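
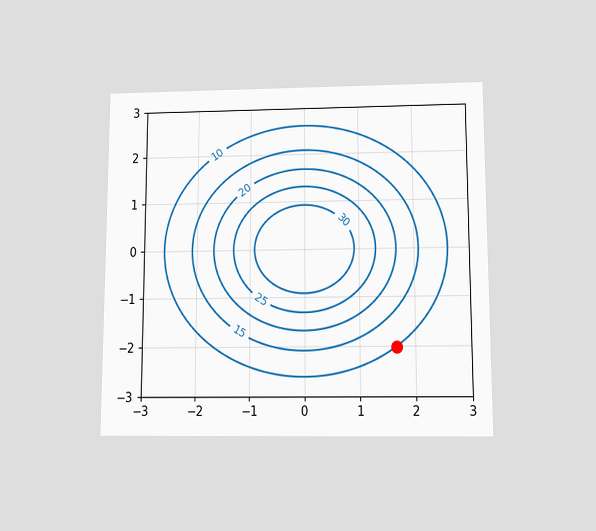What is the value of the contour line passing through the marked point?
The chart is viewed slightly from below. The marked point sits on the contour labelled 10.

10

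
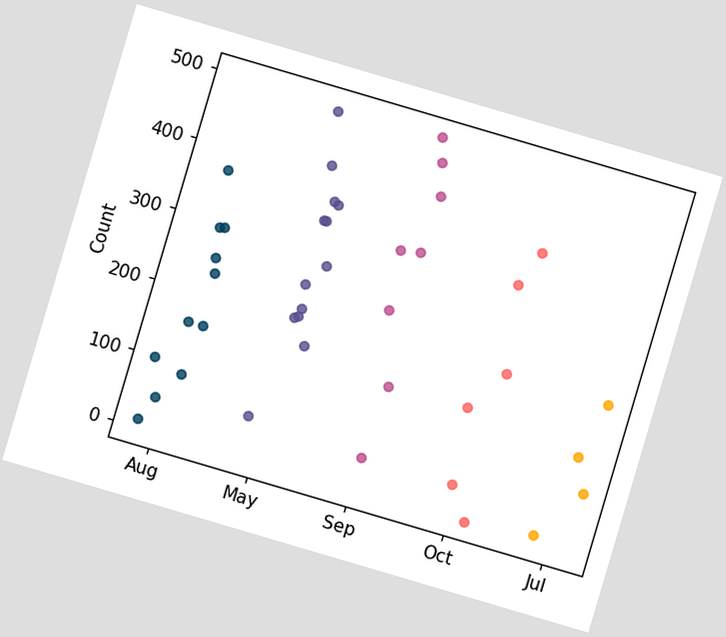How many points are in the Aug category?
The chart is tilted about 16° clockwise. Counting the markers in the Aug column gives 11.

11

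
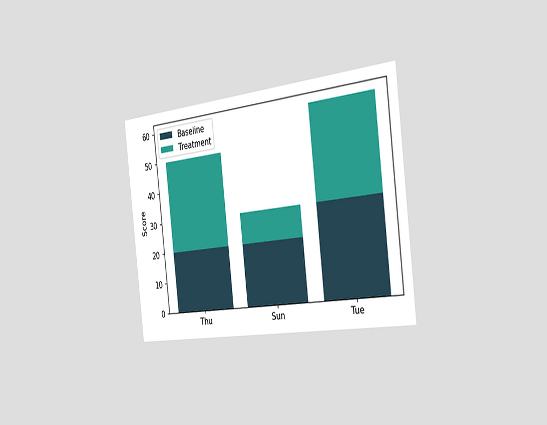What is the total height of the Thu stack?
50

The chart is tilted about 7° counter-clockwise and viewed slightly from the right. The Thu stack's top reaches 50 on the y-axis.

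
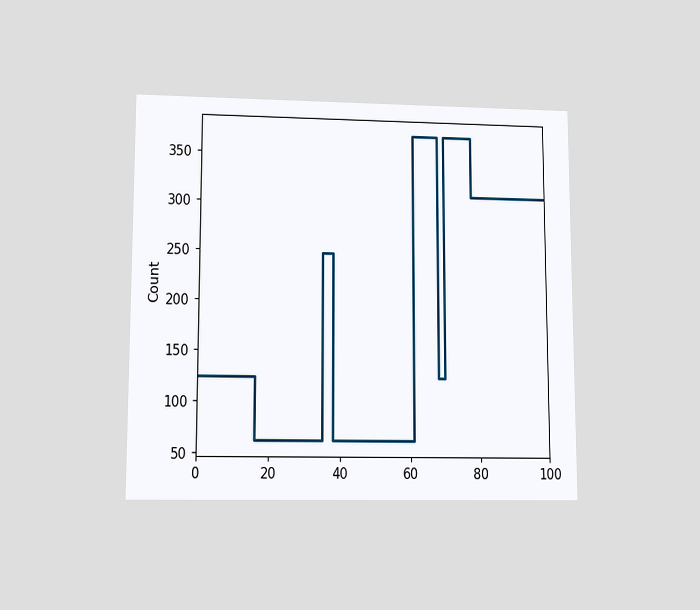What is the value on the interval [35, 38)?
The chart is viewed at a slight angle. On [35, 38) the step sits at 248.

248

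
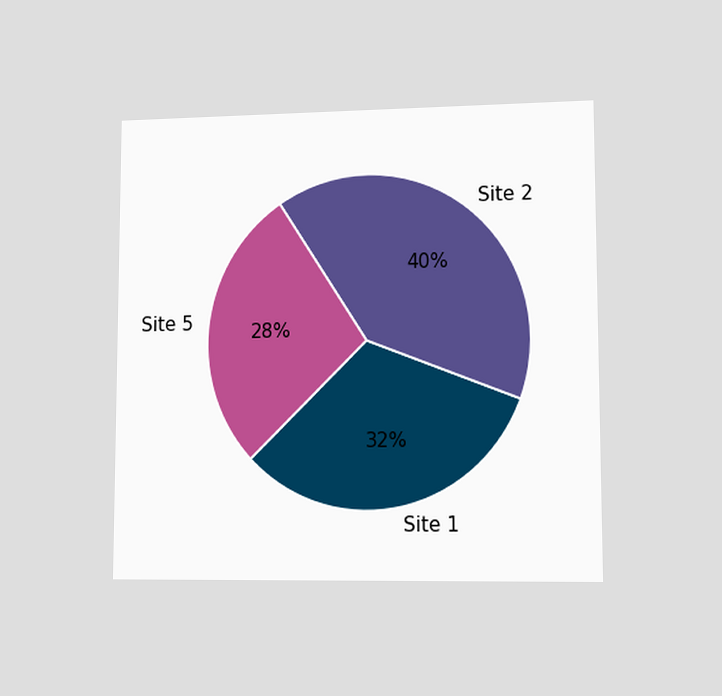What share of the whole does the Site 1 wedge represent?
32%

The chart is viewed at a slight angle. The Site 1 slice takes up 32% of the pie.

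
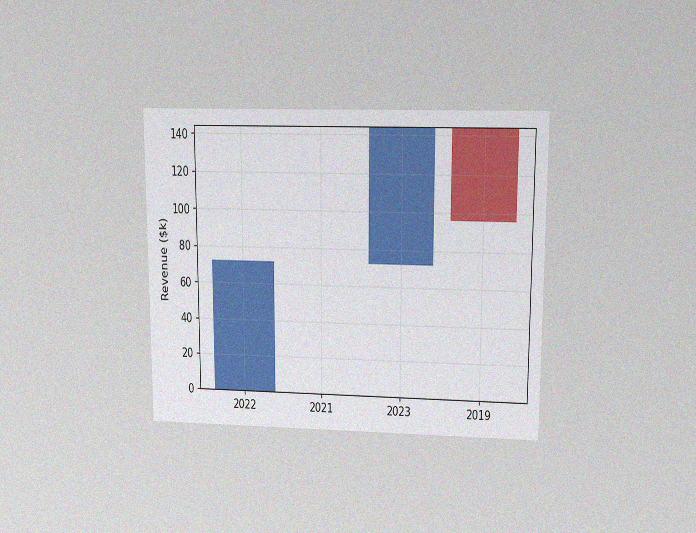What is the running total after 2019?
$96k

The chart is viewed at a slight angle, with some photo noise. After 2019 the running total reaches $96k.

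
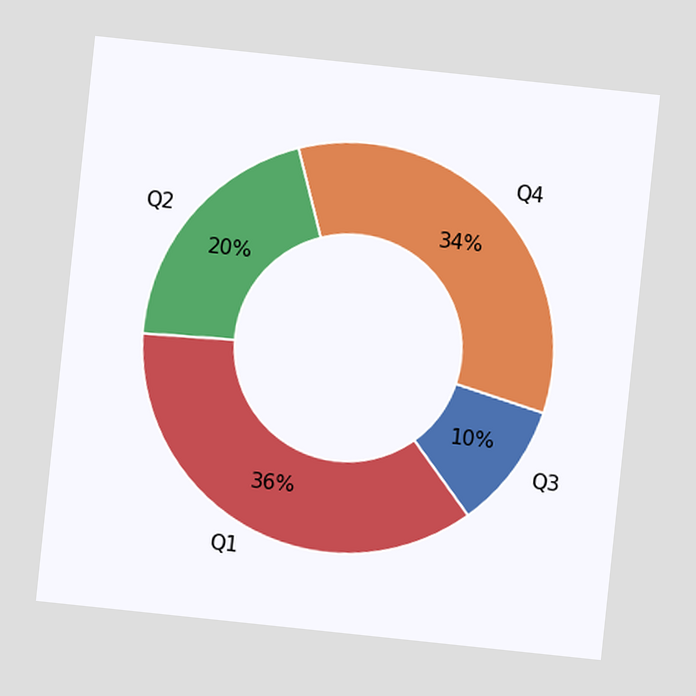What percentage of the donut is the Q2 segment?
The chart is tilted about 6° clockwise. The Q2 segment takes up 20% of the ring.

20%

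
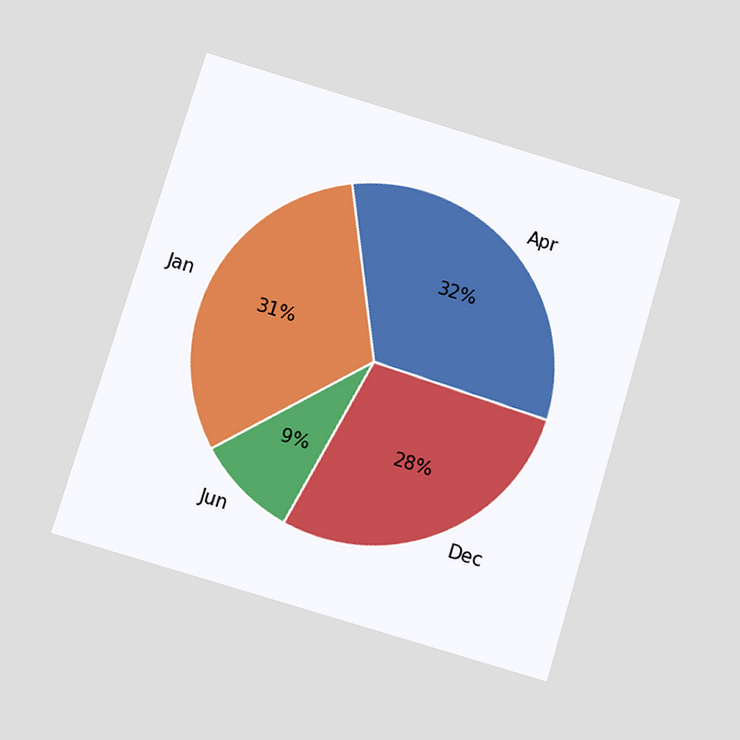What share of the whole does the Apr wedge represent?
The chart is tilted about 17° clockwise and viewed slightly from below. The Apr slice takes up 32% of the pie.

32%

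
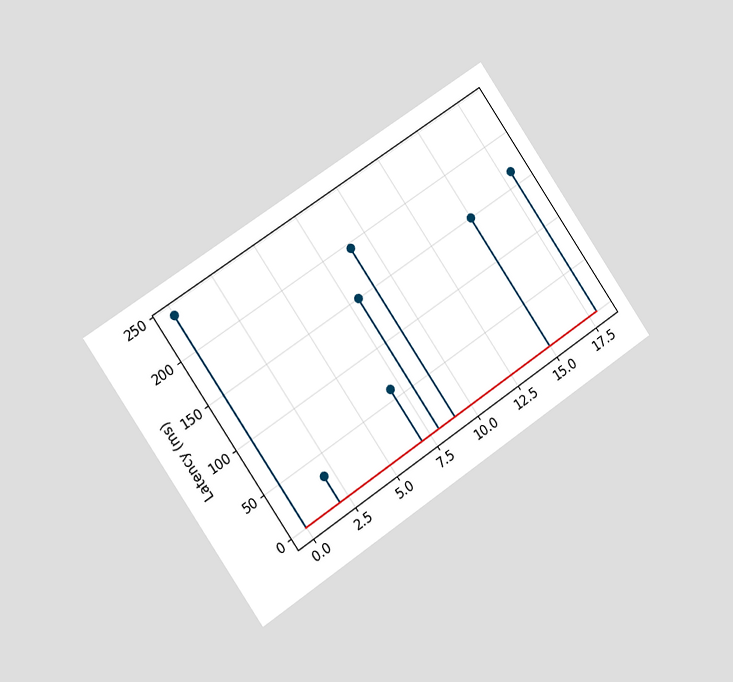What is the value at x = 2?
30ms

The chart is tilted about 34° counter-clockwise and viewed slightly from the left. The stem at x=2 reaches 30ms.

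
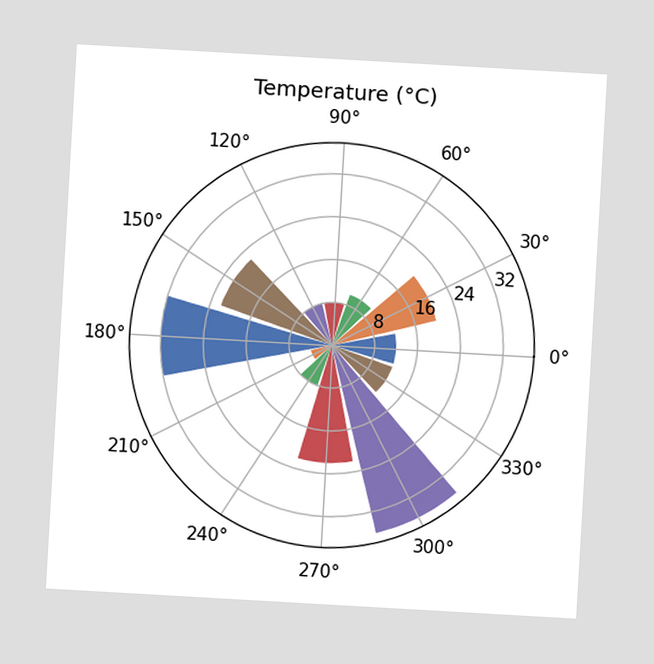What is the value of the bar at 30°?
20°C

The chart is tilted about 3° clockwise. The bar at 30° reaches 20°C on the radial axis.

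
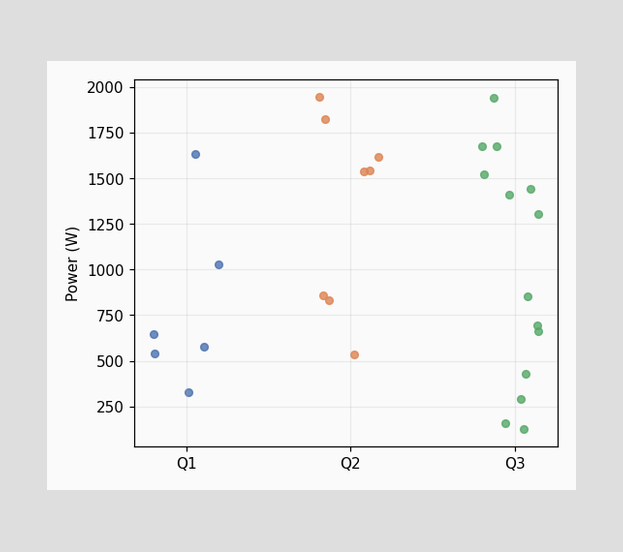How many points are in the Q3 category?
Counting the markers in the Q3 column gives 14.

14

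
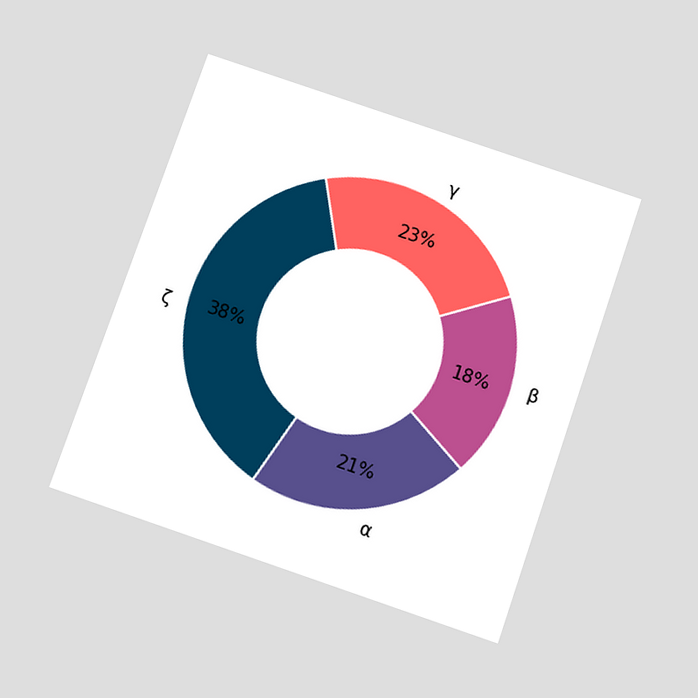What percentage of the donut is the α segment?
21%

The chart is tilted about 19° clockwise and viewed slightly from below. The α segment takes up 21% of the ring.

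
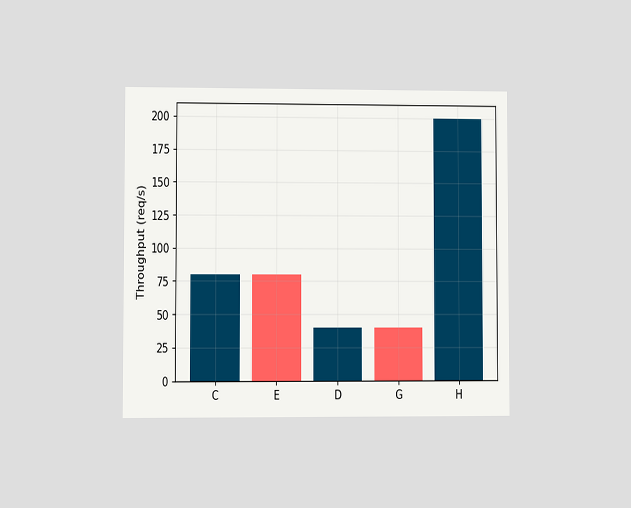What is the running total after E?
The chart is viewed at a slight angle. After E the running total reaches 0req/s.

0req/s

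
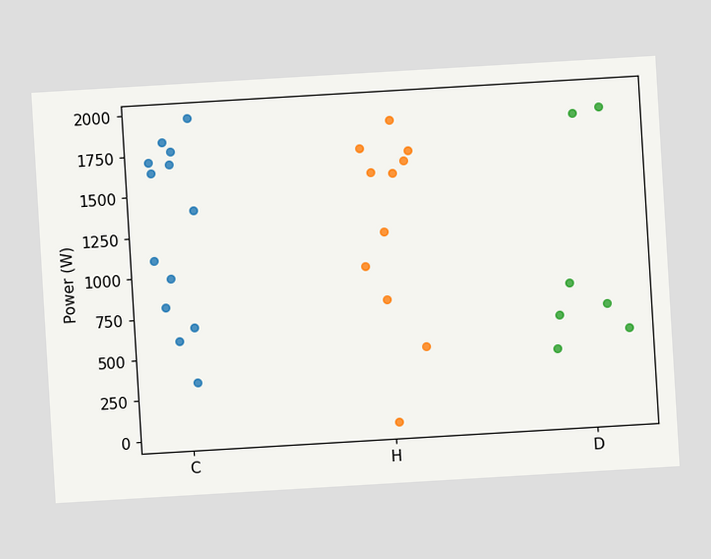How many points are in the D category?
The chart is tilted about 3° counter-clockwise. Counting the markers in the D column gives 7.

7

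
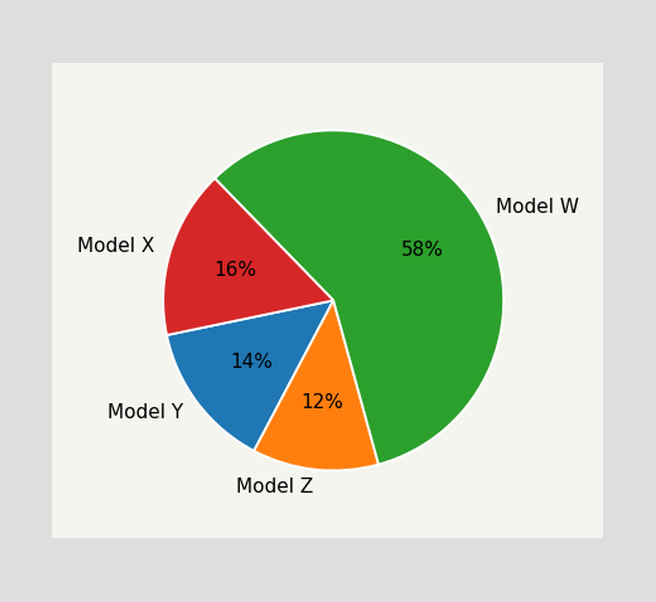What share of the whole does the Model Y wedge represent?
The Model Y slice takes up 14% of the pie.

14%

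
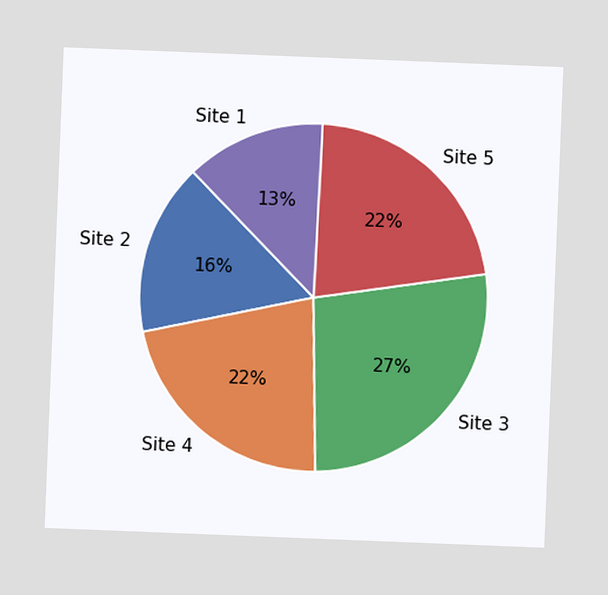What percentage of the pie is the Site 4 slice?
The chart is tilted about 2° clockwise. The Site 4 slice takes up 22% of the pie.

22%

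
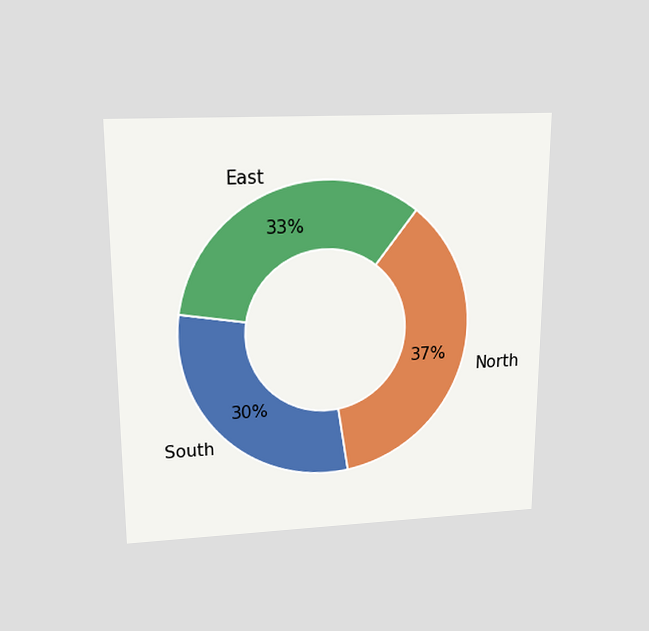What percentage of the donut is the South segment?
The chart is viewed slightly from above. The South segment takes up 30% of the ring.

30%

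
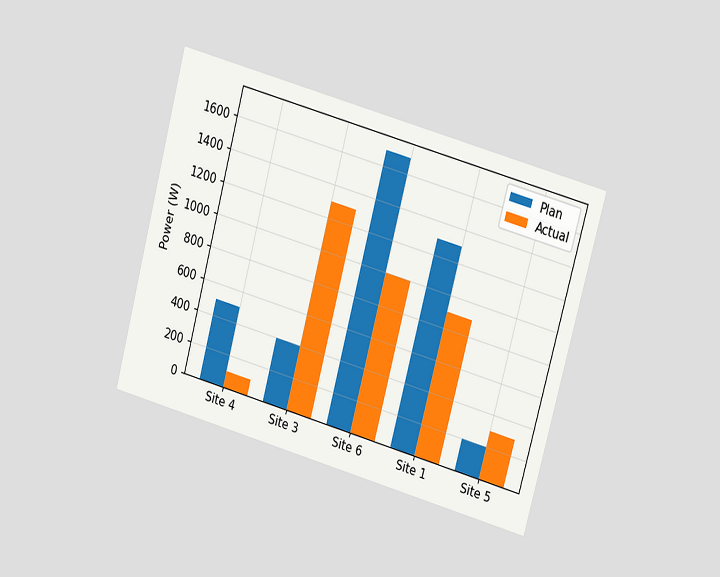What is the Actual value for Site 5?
The chart is tilted about 15° clockwise and viewed at a slight angle. The Actual bar at Site 5 reaches 300W on the y-axis.

300W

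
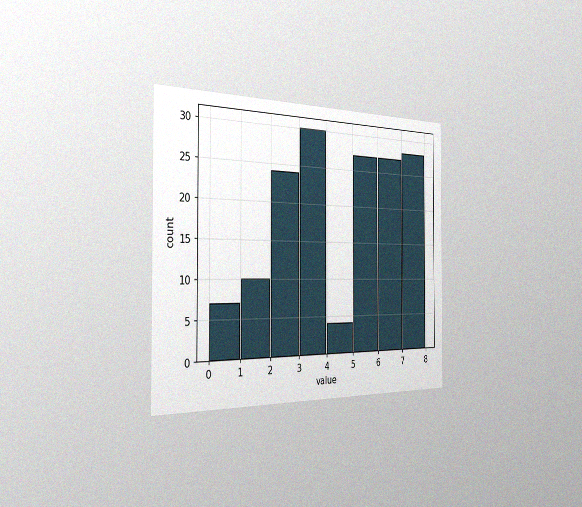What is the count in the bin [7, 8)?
The chart is viewed slightly from the left, with some photo noise. The [7, 8) bin has height 28.

28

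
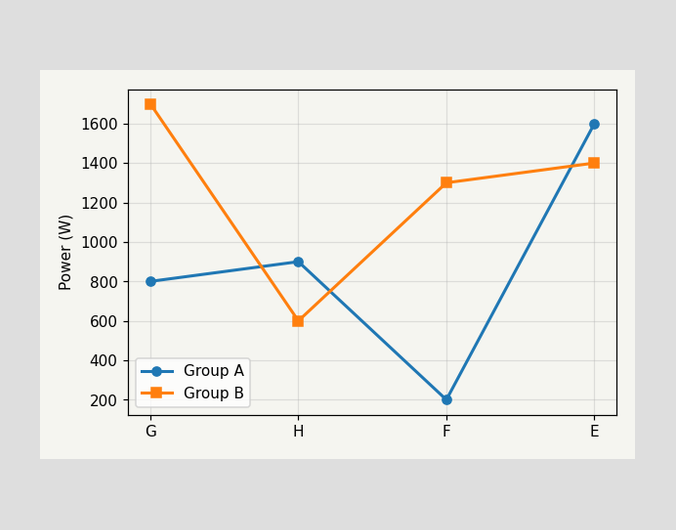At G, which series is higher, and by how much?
Group B, by 900W

At G, Group B sits above the other line by 900W.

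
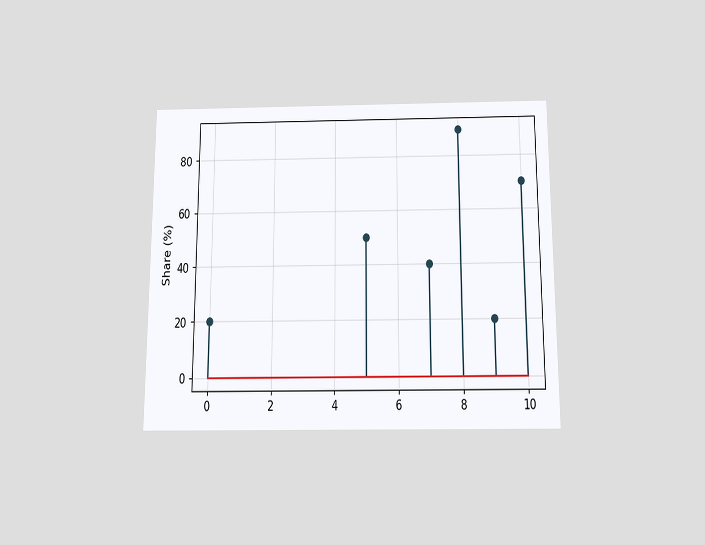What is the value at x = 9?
The chart is viewed slightly from below. The stem at x=9 reaches 20%.

20%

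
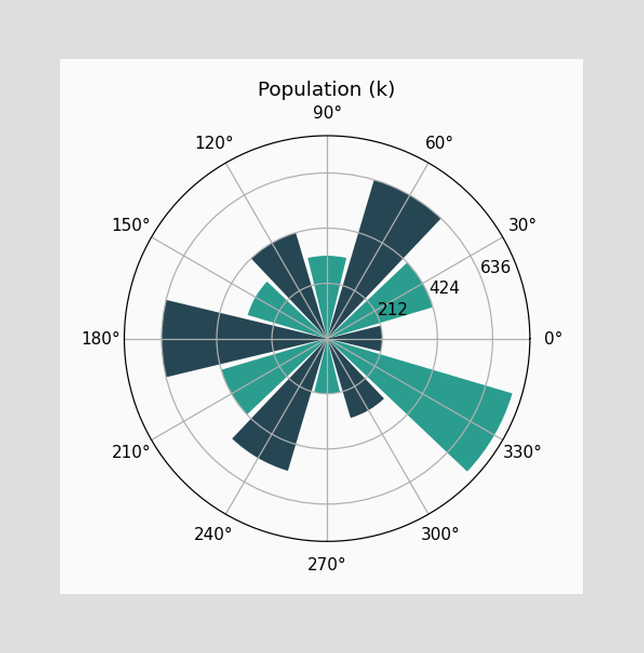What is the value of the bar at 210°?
424k

The bar at 210° reaches 424k on the radial axis.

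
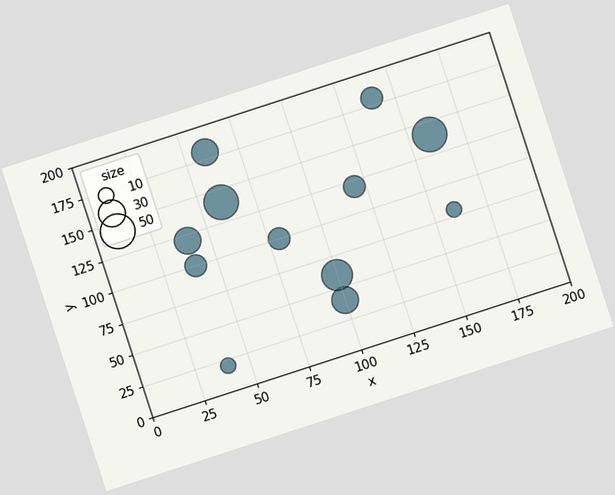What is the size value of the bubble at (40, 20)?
10

The chart is tilted about 18° counter-clockwise. Matching the bubble at (40, 20) against the size legend gives 10.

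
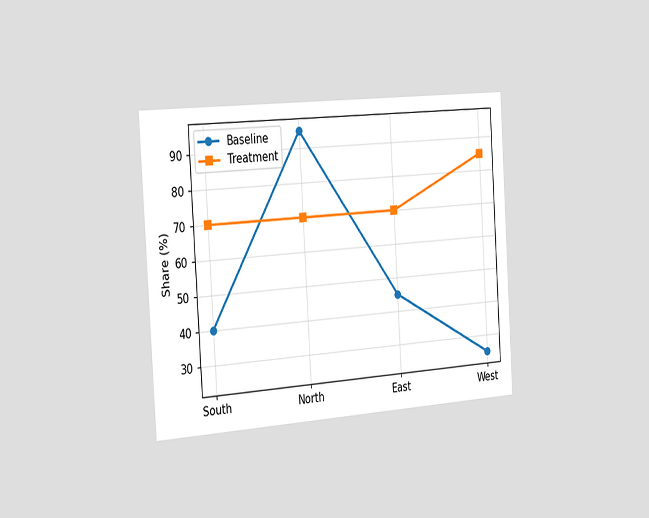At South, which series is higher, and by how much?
Treatment, by 30%

The chart is tilted about 4° counter-clockwise and viewed slightly from the left. At South, Treatment sits above the other line by 30%.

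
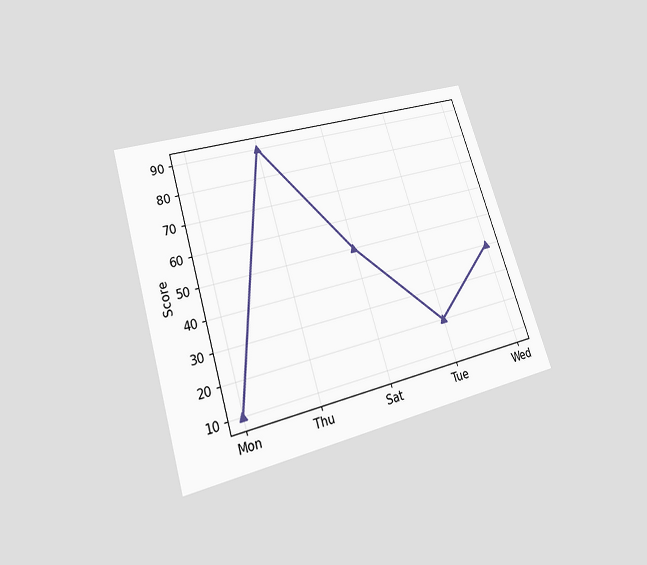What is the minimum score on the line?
10

The chart is tilted about 17° counter-clockwise and viewed slightly from below. The lowest point is at Mon, and reading across to the y-axis gives 10.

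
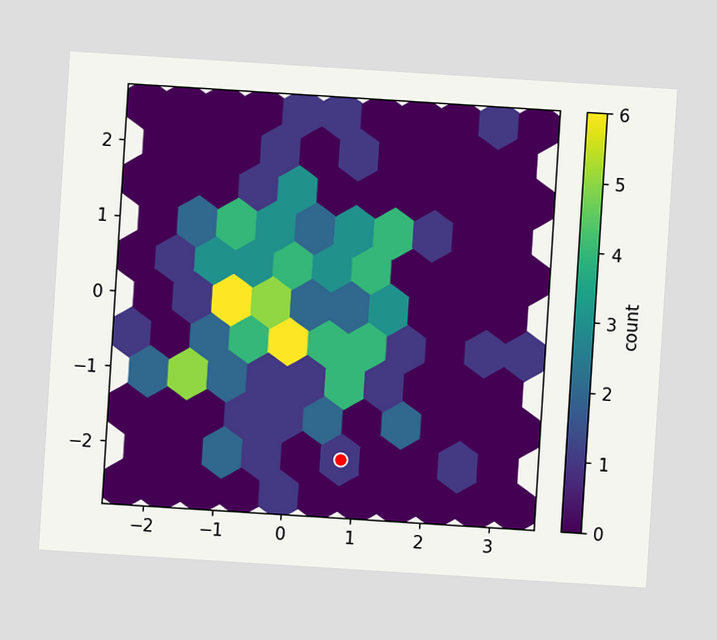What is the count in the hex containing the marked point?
The chart is tilted about 4° clockwise. The marked hex reads 1 on the colorbar.

1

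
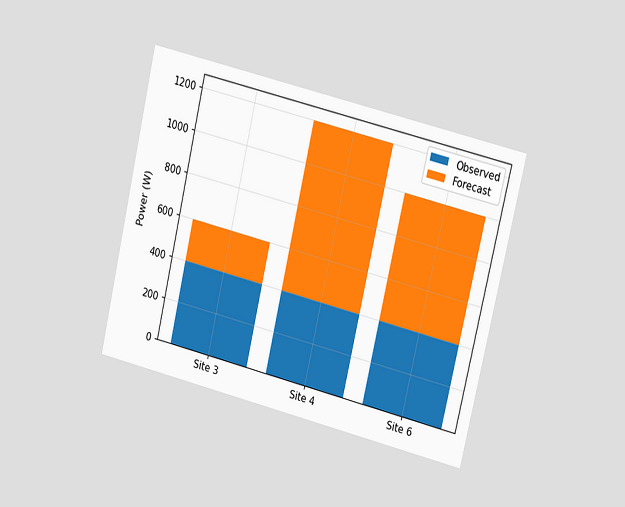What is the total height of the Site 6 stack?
1000W

The chart is tilted about 13° clockwise and viewed at a slight angle. The Site 6 stack's top reaches 1000W on the y-axis.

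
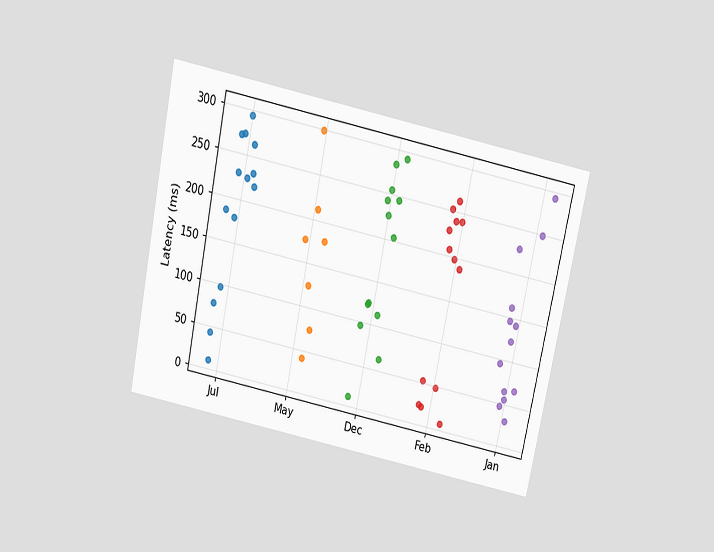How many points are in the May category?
The chart is tilted about 12° clockwise and viewed slightly from above. Counting the markers in the May column gives 7.

7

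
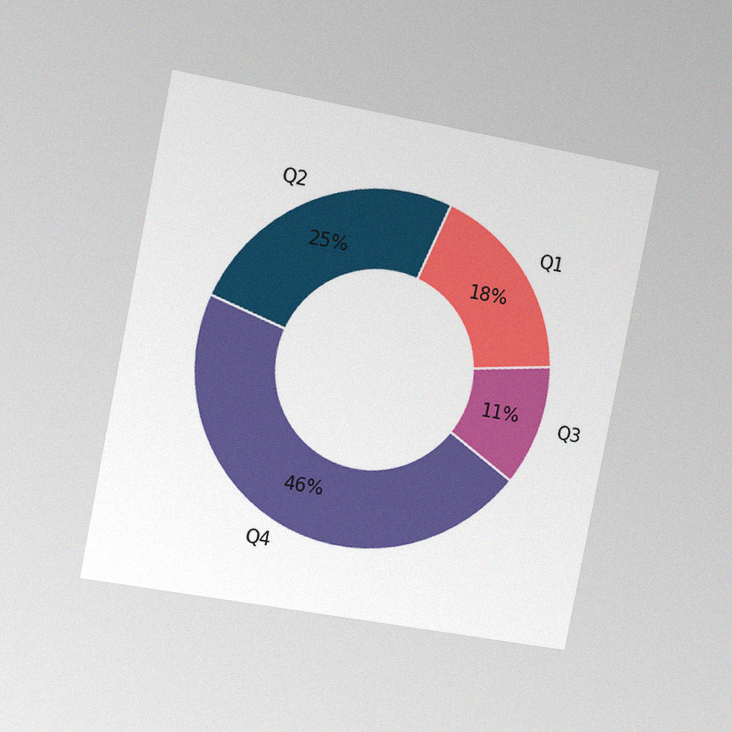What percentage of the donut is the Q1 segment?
18%

The chart is tilted about 11° clockwise and viewed slightly from the left, with some photo noise. The Q1 segment takes up 18% of the ring.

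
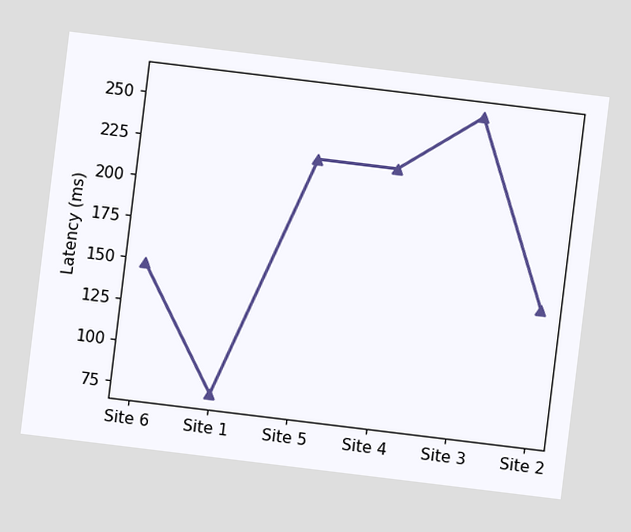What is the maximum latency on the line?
The chart is tilted about 7° clockwise. The highest point is at Site 3, and reading across to the y-axis gives 259ms.

259ms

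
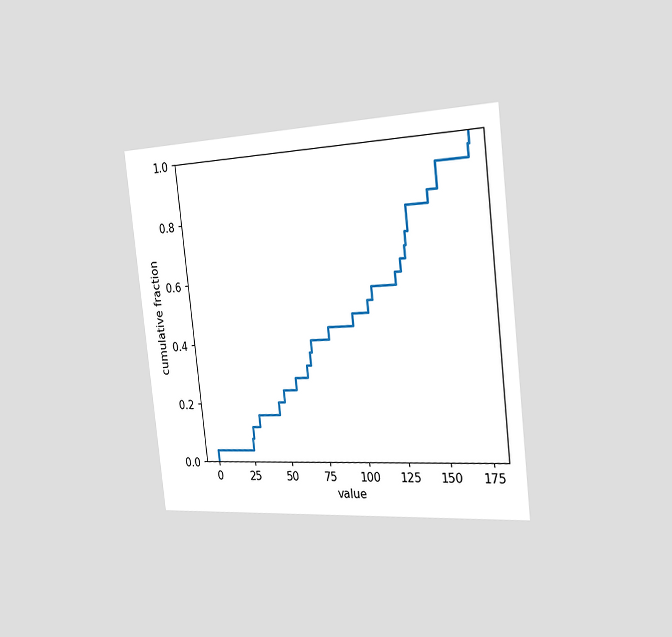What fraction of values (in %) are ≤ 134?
72%

The chart is tilted about 6° counter-clockwise and viewed slightly from the right. At x=134 the ECDF step is at 72%.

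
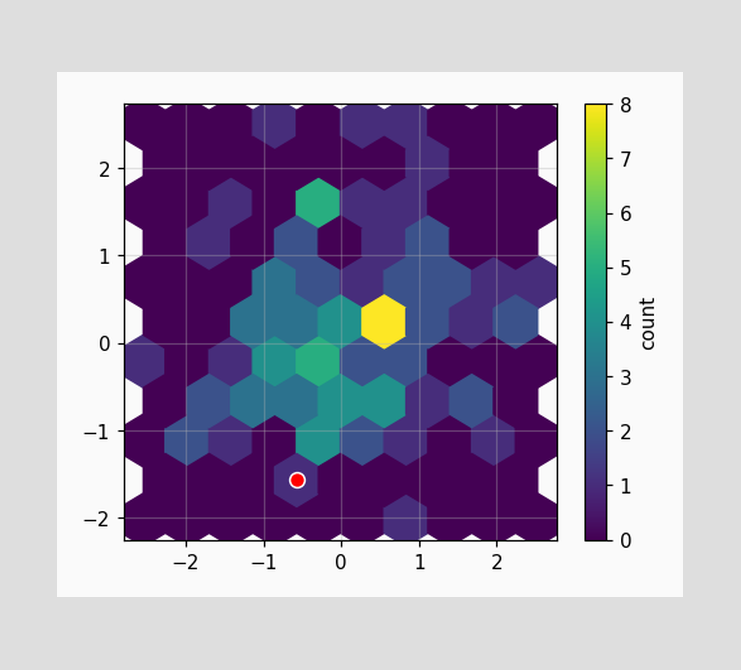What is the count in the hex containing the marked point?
The marked hex reads 1 on the colorbar.

1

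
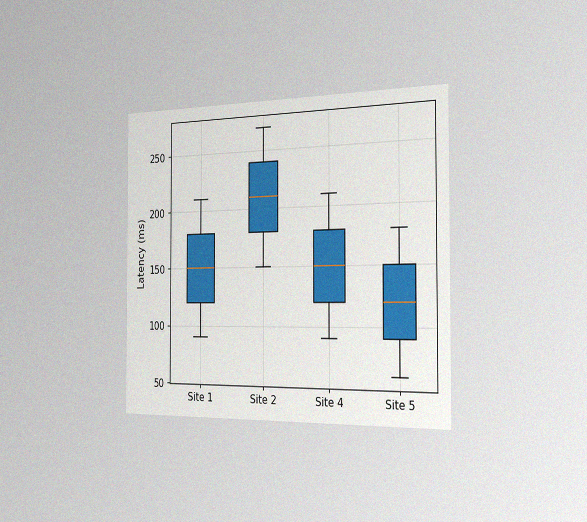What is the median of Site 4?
150ms

The chart is viewed slightly from the right, with some photo noise. The median line in the Site 4 box sits at 150ms.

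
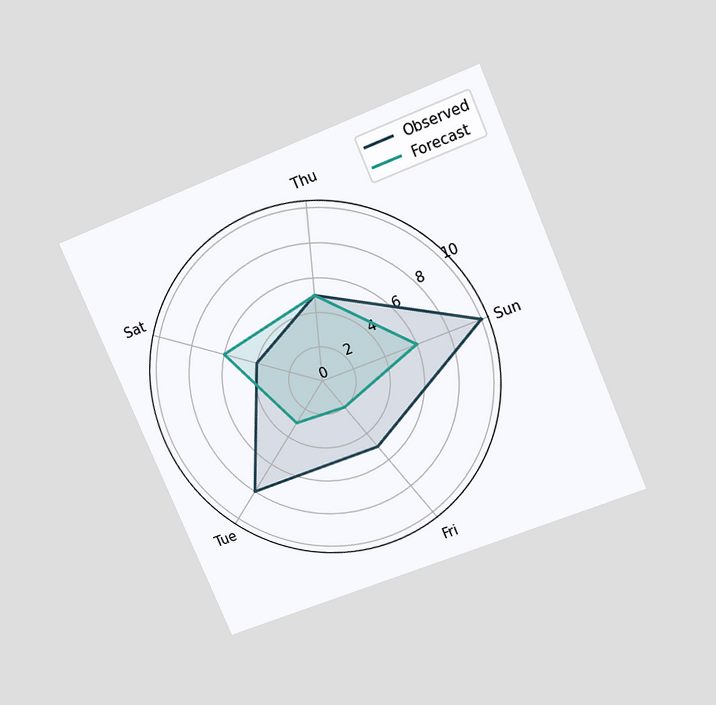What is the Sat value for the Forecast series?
6

The chart is tilted about 23° counter-clockwise and viewed slightly from above. On the Sat axis, Forecast reaches 6.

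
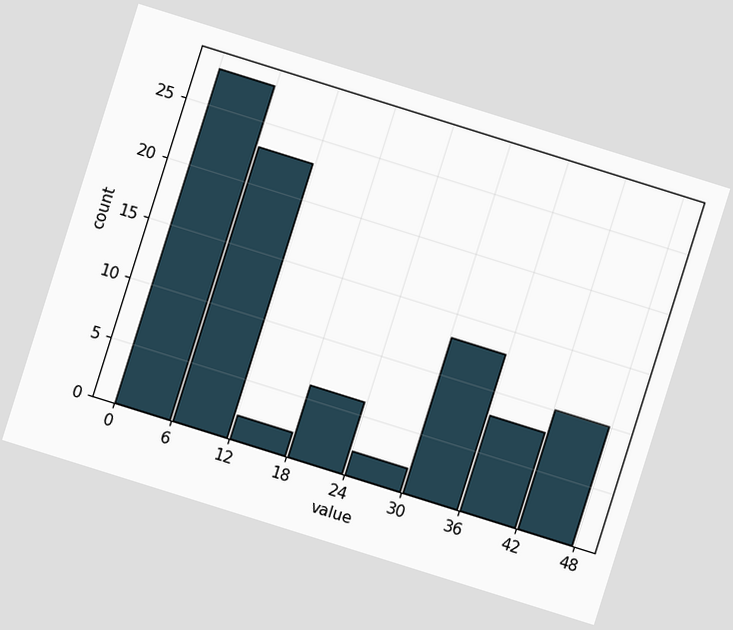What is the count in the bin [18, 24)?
6

The chart is tilted about 17° clockwise. The [18, 24) bin has height 6.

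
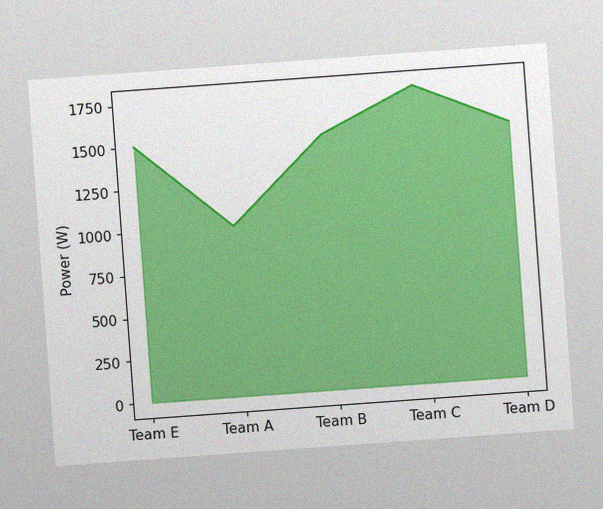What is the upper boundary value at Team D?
1500W

The chart is tilted about 4° counter-clockwise, with some photo noise. At Team D the upper boundary is at 1500W.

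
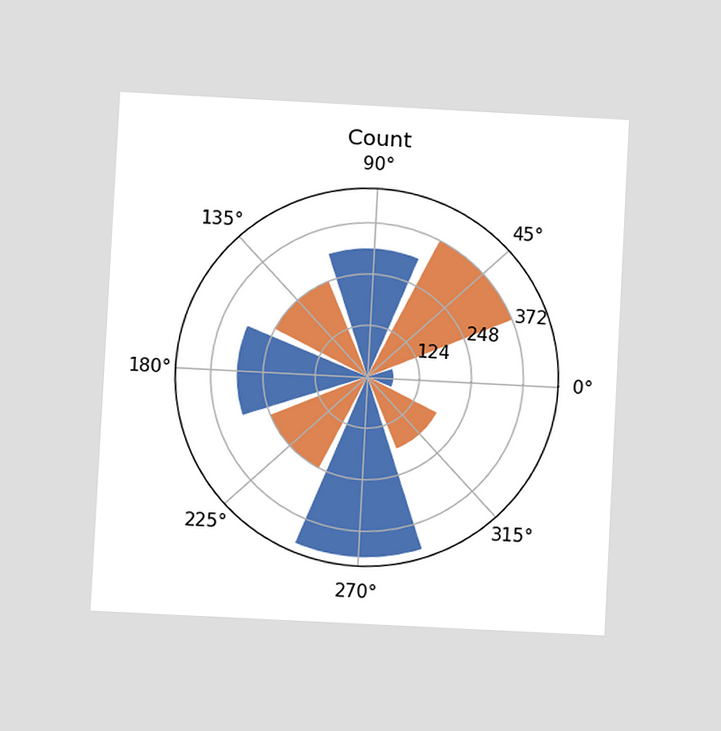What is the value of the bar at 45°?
372

The chart is tilted about 3° clockwise and viewed at a slight angle. The bar at 45° reaches 372 on the radial axis.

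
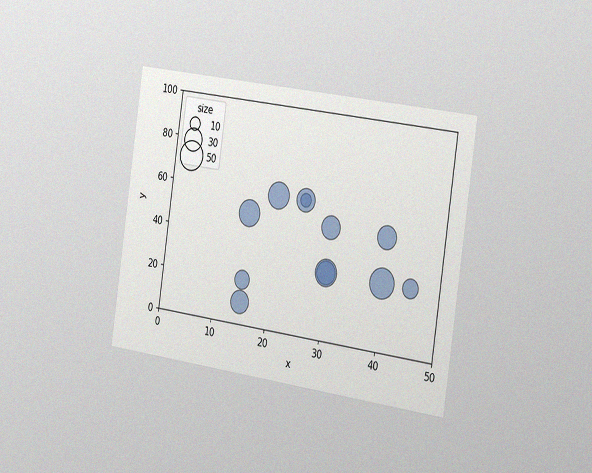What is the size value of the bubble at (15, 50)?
40

The chart is tilted about 8° clockwise and viewed slightly from the right, with some photo noise. Matching the bubble at (15, 50) against the size legend gives 40.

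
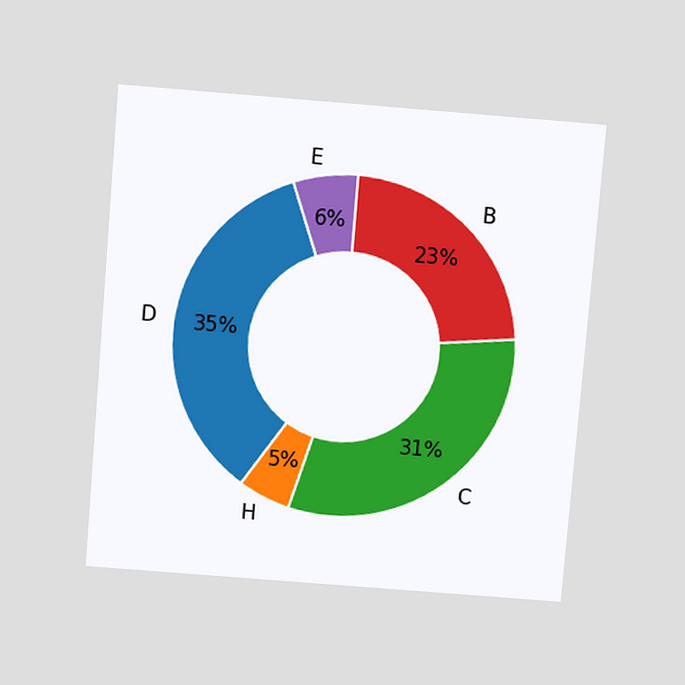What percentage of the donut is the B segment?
23%

The chart is tilted about 5° clockwise and viewed slightly from above. The B segment takes up 23% of the ring.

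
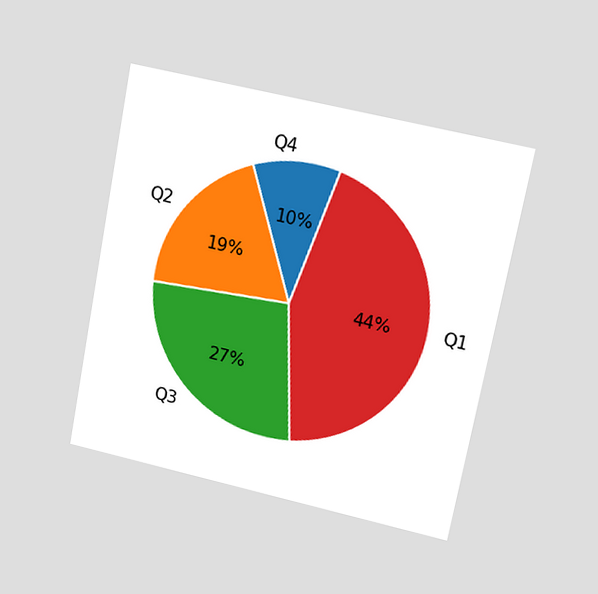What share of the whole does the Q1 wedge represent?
44%

The chart is tilted about 11° clockwise and viewed at a slight angle. The Q1 slice takes up 44% of the pie.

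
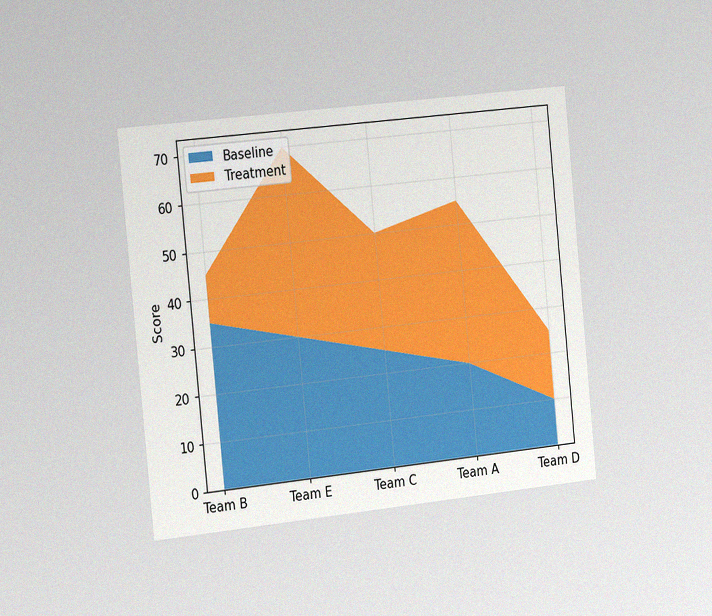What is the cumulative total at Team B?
The chart is tilted about 6° counter-clockwise and viewed slightly from the left, with some photo noise. The stacked total at Team B reaches 45.

45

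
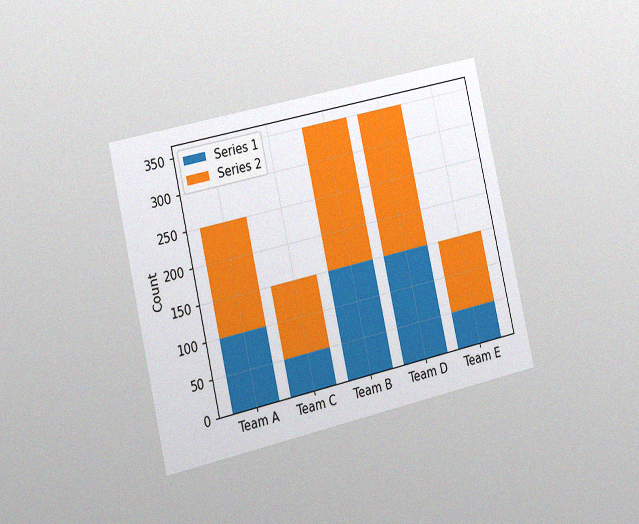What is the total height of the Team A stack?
The chart is tilted about 13° counter-clockwise and viewed slightly from the left, with some photo noise. The Team A stack's top reaches 250 on the y-axis.

250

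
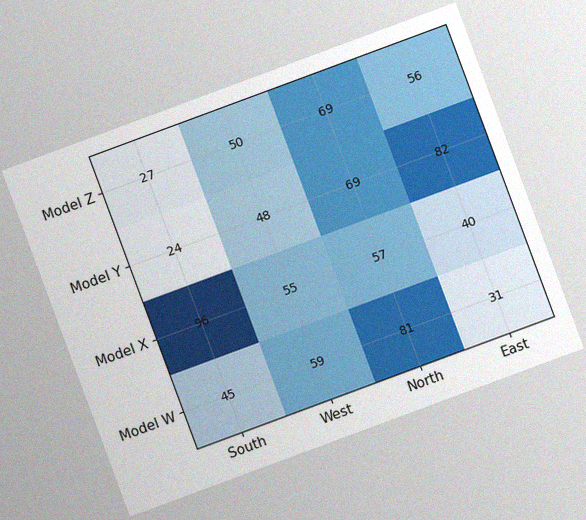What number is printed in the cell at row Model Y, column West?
48

The chart is tilted about 20° counter-clockwise, with some photo noise. The (Model Y, West) cell reads 48.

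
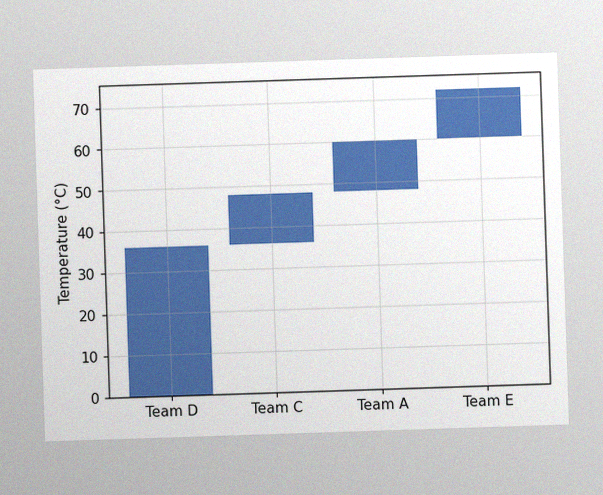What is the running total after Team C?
48°C

The image has some photo noise and uneven lighting. After Team C the running total reaches 48°C.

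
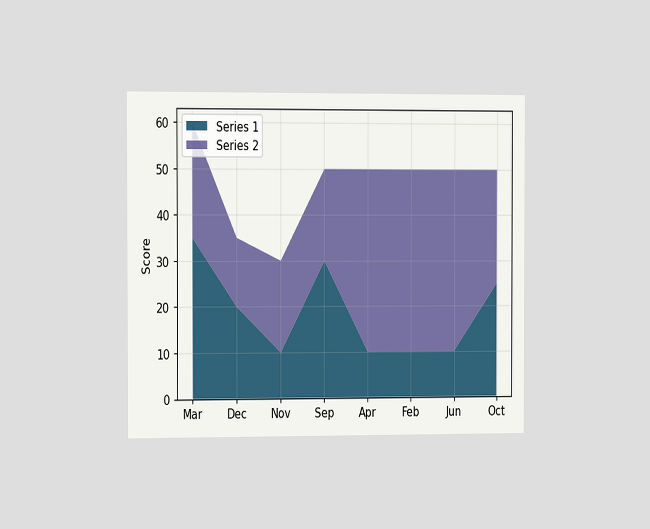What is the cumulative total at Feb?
The chart is viewed slightly from the left. The stacked total at Feb reaches 50.

50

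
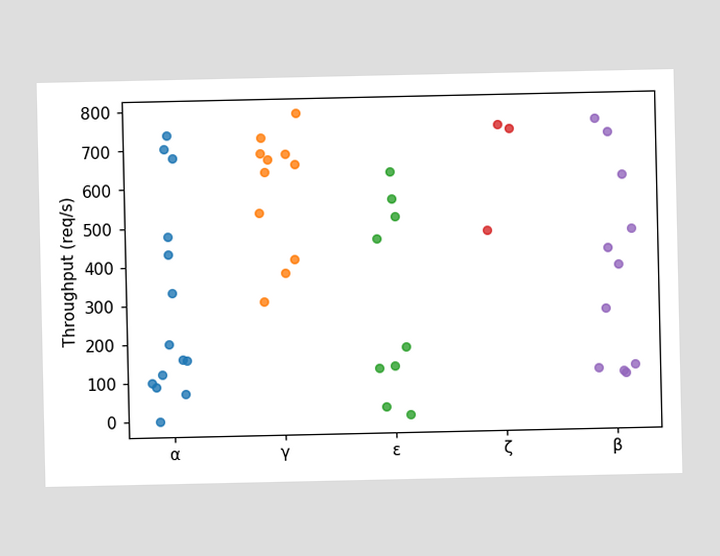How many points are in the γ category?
11

Counting the markers in the γ column gives 11.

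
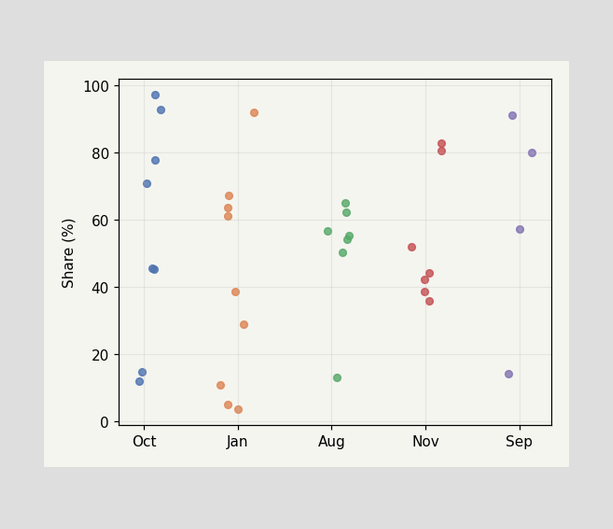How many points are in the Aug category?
Counting the markers in the Aug column gives 7.

7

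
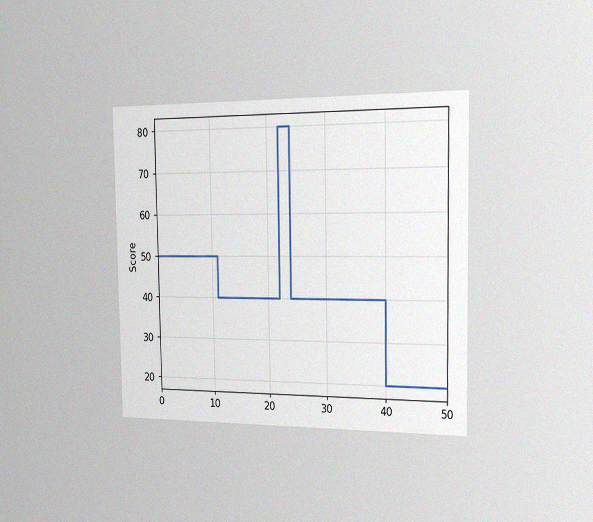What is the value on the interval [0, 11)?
50

The chart is viewed slightly from the right, with some photo noise. On [0, 11) the step sits at 50.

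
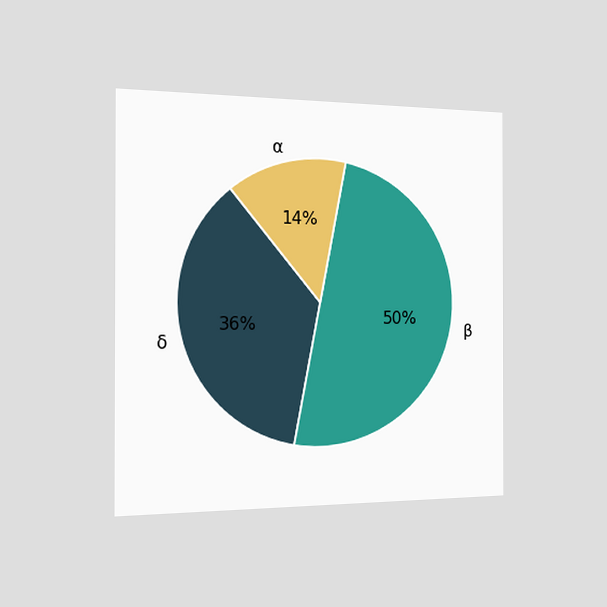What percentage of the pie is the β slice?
50%

The chart is viewed slightly from the left. The β slice takes up 50% of the pie.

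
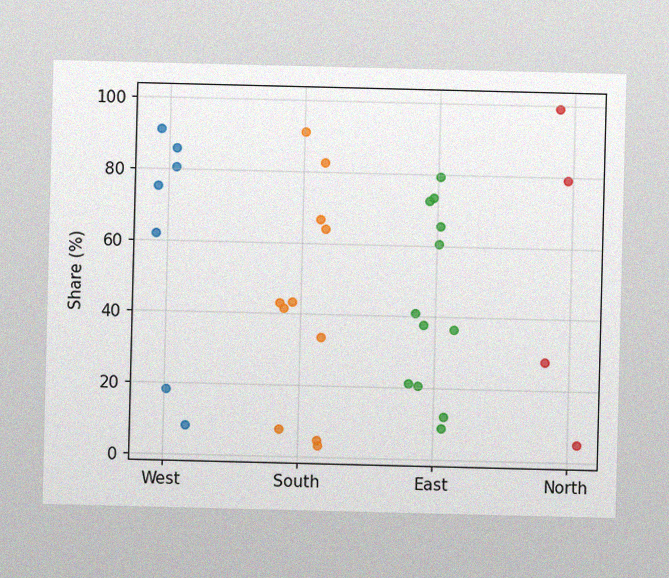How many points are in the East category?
12

The image has some photo noise and uneven lighting. Counting the markers in the East column gives 12.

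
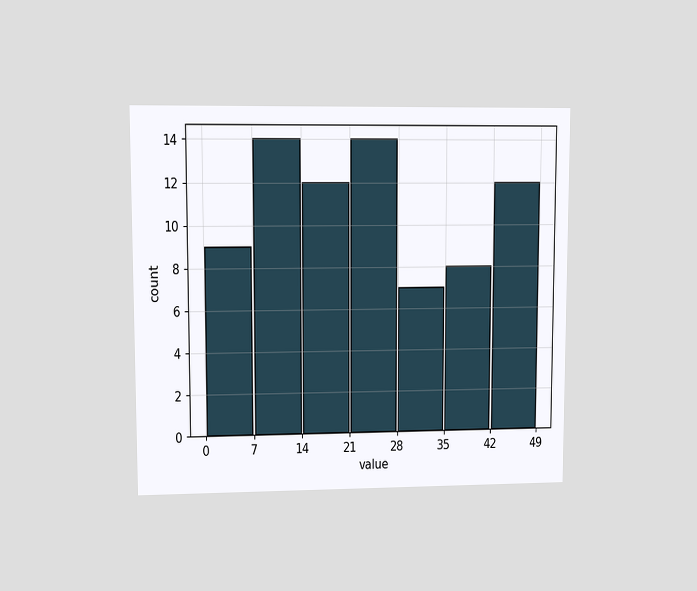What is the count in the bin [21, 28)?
The chart is viewed at a slight angle. The [21, 28) bin has height 14.

14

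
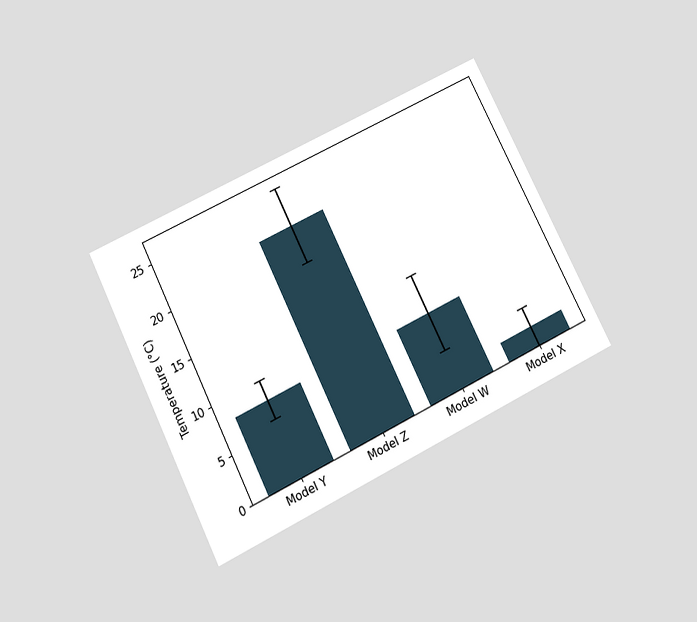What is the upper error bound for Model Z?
26°C

The chart is tilted about 26° counter-clockwise and viewed slightly from below. The Model Z bar's upper whisker reaches 26°C.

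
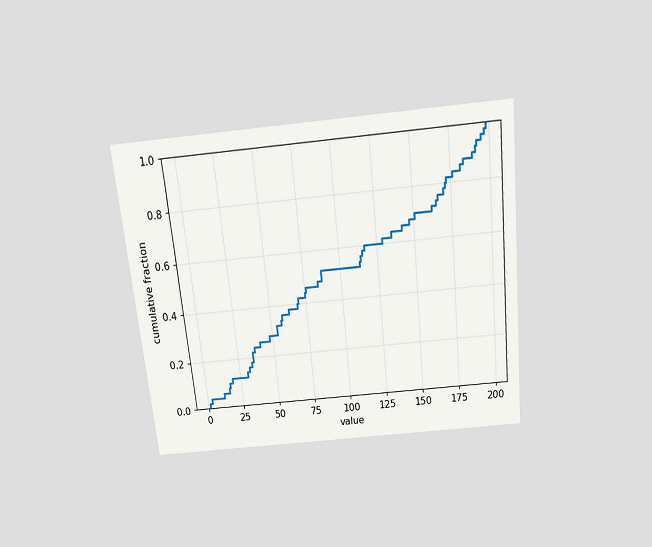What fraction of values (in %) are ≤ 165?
The chart is tilted about 6° counter-clockwise and viewed slightly from above. At x=165 the ECDF step is at 74%.

74%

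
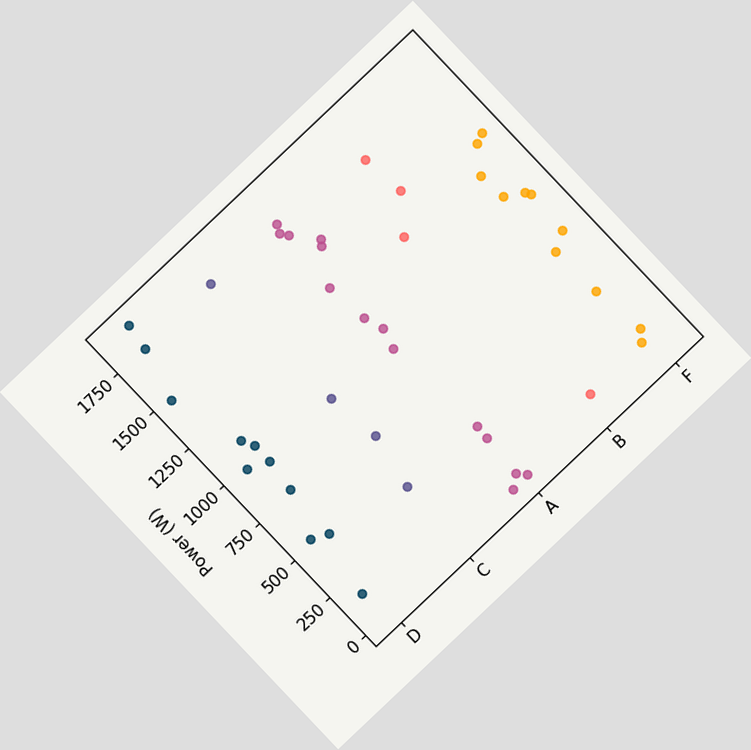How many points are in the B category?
4

The chart is tilted about 43° counter-clockwise. Counting the markers in the B column gives 4.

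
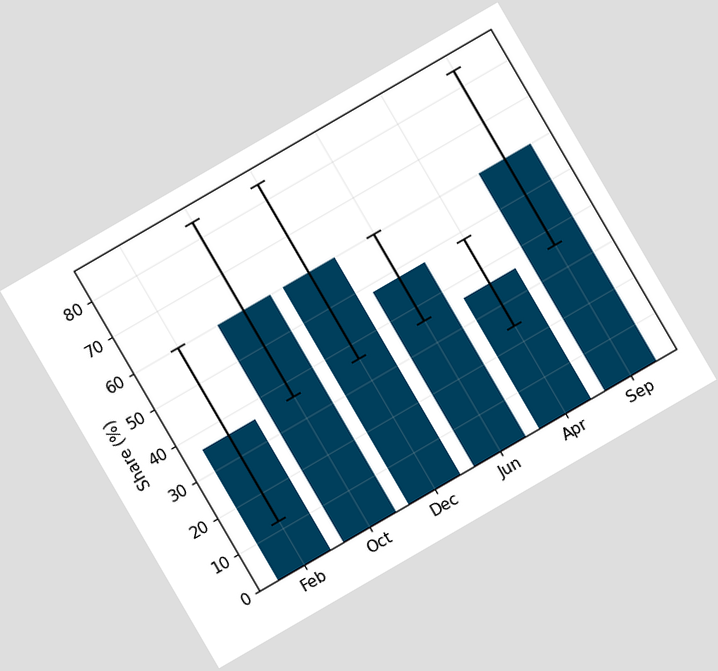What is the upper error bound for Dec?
The chart is tilted about 30° counter-clockwise. The Dec bar's upper whisker reaches 84%.

84%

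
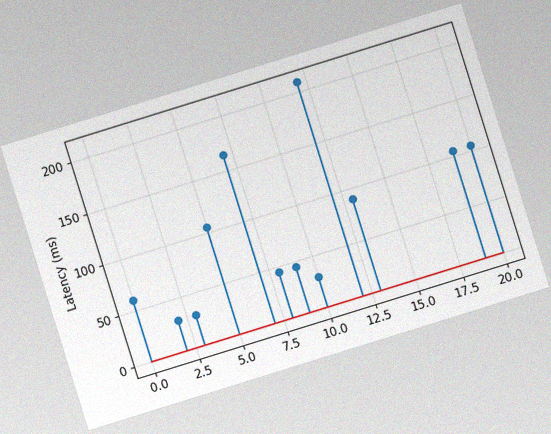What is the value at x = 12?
The chart is tilted about 17° counter-clockwise, with some photo noise. The stem at x=12 reaches 210ms.

210ms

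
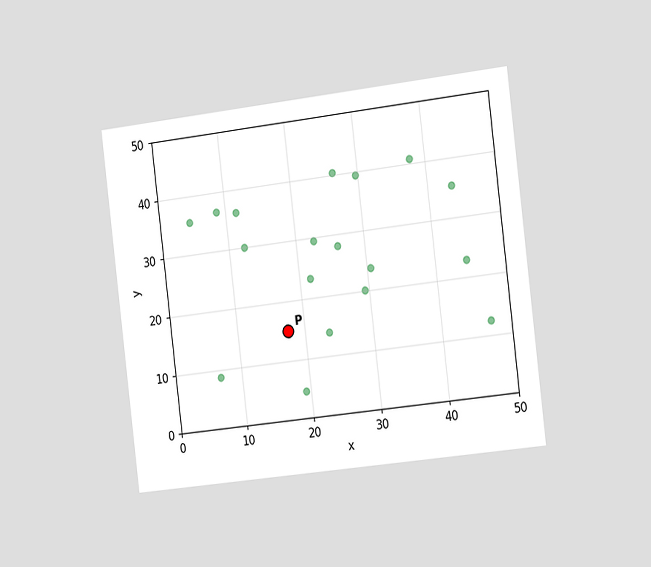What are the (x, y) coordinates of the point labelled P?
(17.5, 15)

The chart is tilted about 7° counter-clockwise and viewed slightly from the right. Following the gridlines from P to each axis, P sits at (17.5, 15).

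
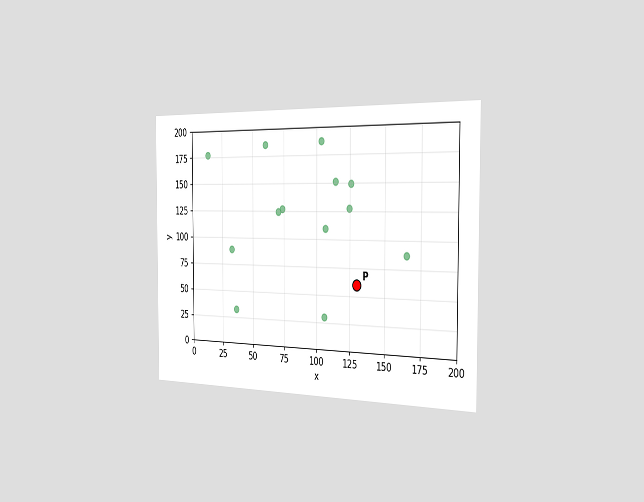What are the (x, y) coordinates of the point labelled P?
(130, 60)

The chart is viewed slightly from the right. Following the gridlines from P to each axis, P sits at (130, 60).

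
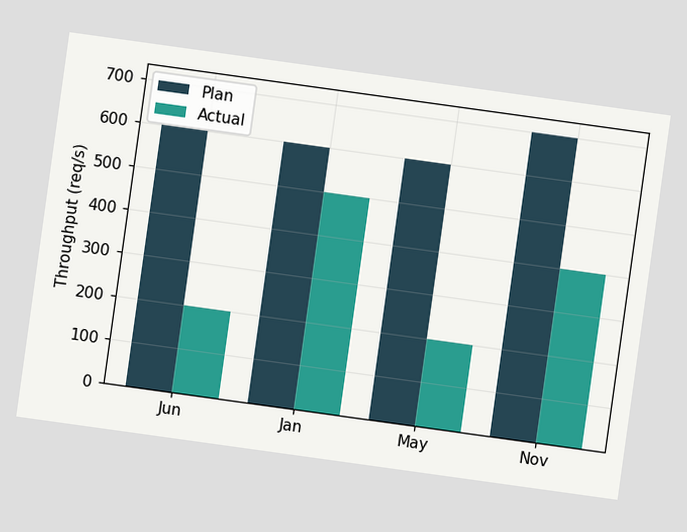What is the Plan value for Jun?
600req/s

The chart is tilted about 8° clockwise. The Plan bar at Jun reaches 600req/s on the y-axis.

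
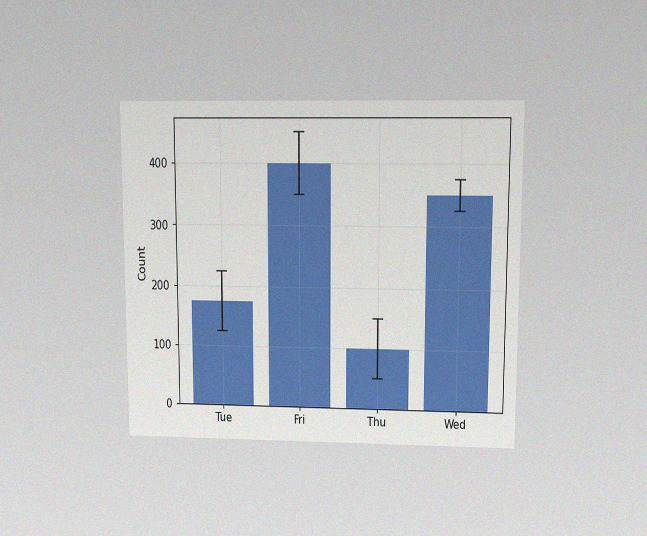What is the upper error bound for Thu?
150

The chart is viewed at a slight angle, with some photo noise. The Thu bar's upper whisker reaches 150.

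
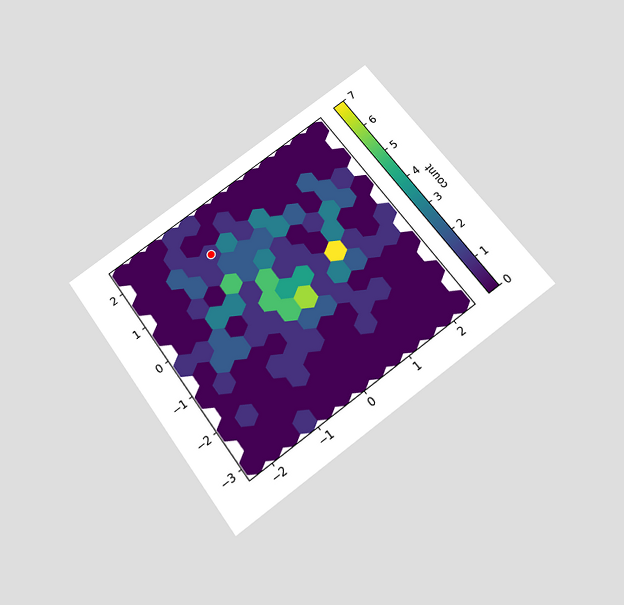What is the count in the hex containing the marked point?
1

The chart is tilted about 36° counter-clockwise and viewed slightly from below. The marked hex reads 1 on the colorbar.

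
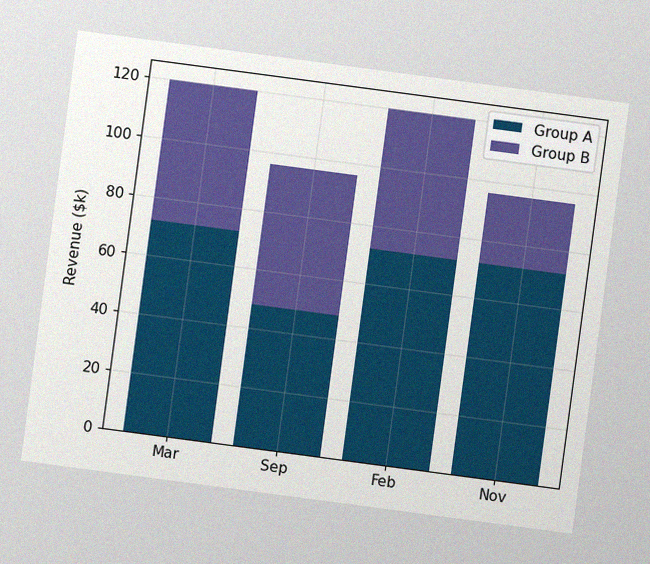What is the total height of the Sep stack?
$96k

The chart is tilted about 8° clockwise, with some photo noise. The Sep stack's top reaches $96k on the y-axis.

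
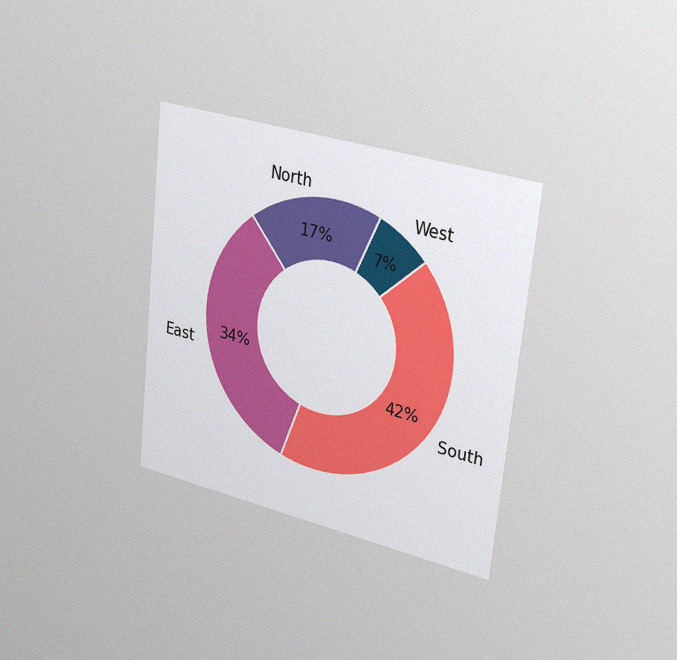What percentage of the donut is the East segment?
The chart is tilted about 6° clockwise and viewed slightly from the right, with some photo noise. The East segment takes up 34% of the ring.

34%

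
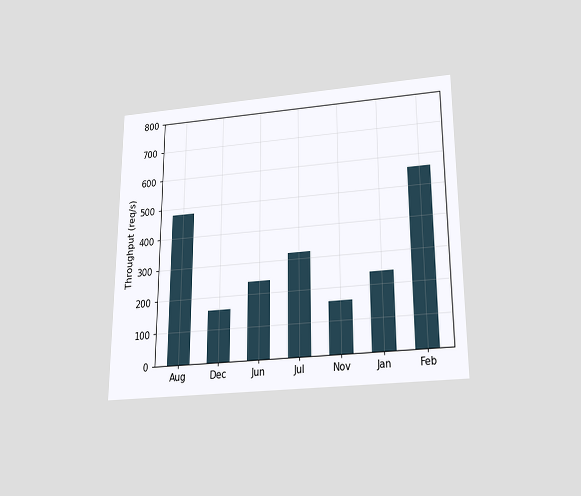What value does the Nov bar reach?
160req/s

The chart is viewed slightly from below. Reading along the chart's y-axis, the Nov bar reaches 160req/s.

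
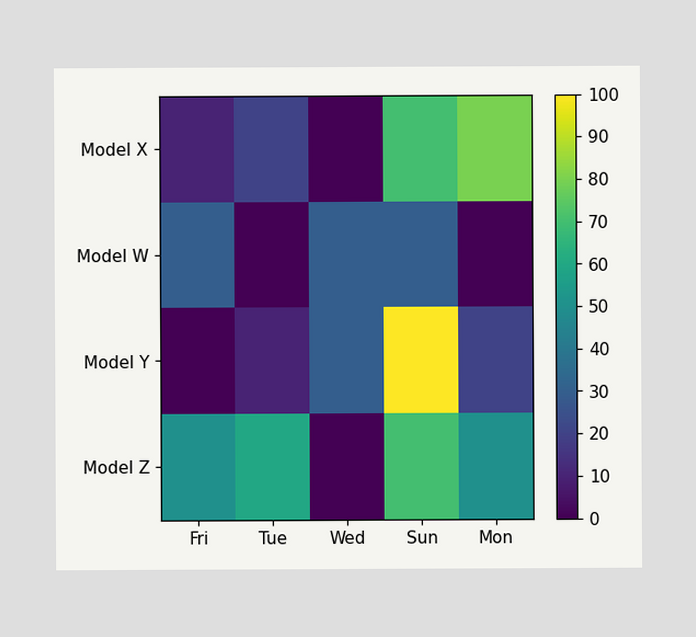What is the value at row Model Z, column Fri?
50

Matching cell (Model Z, Fri) against the colorbar gives 50.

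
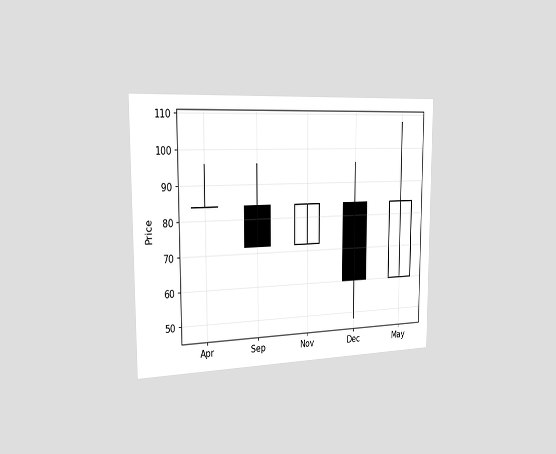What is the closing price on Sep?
72

The chart is viewed slightly from the left. The Sep candle closes at 72.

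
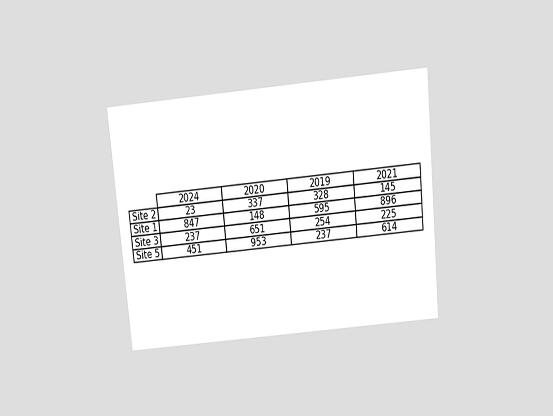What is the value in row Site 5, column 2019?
The chart is tilted about 6° counter-clockwise and viewed slightly from above. The (Site 5, 2019) cell reads 237.

237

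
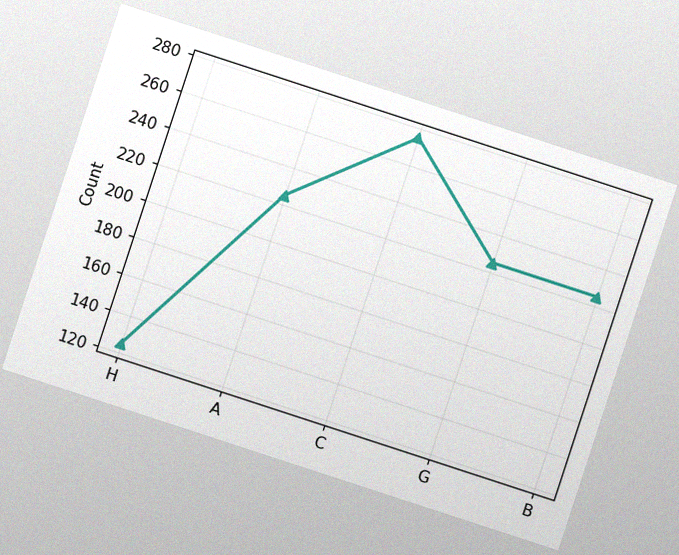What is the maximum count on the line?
275

The chart is tilted about 18° clockwise, with some photo noise. The highest point is at C, and reading across to the y-axis gives 275.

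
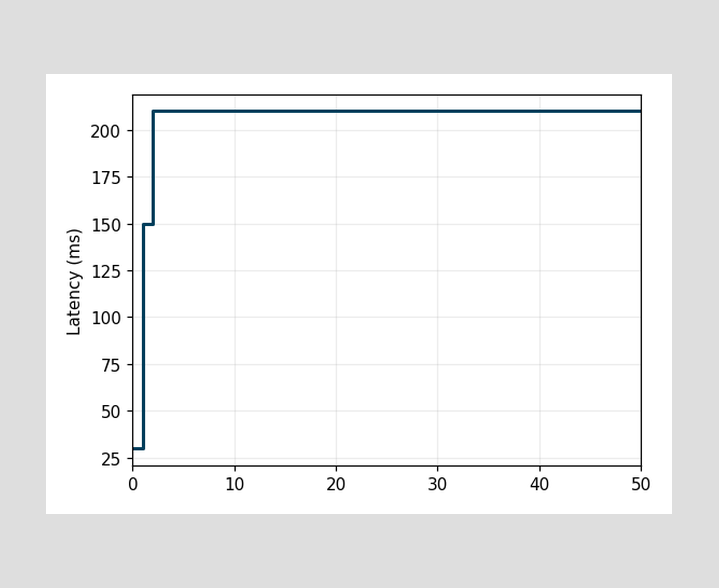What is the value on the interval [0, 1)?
30ms

On [0, 1) the step sits at 30ms.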